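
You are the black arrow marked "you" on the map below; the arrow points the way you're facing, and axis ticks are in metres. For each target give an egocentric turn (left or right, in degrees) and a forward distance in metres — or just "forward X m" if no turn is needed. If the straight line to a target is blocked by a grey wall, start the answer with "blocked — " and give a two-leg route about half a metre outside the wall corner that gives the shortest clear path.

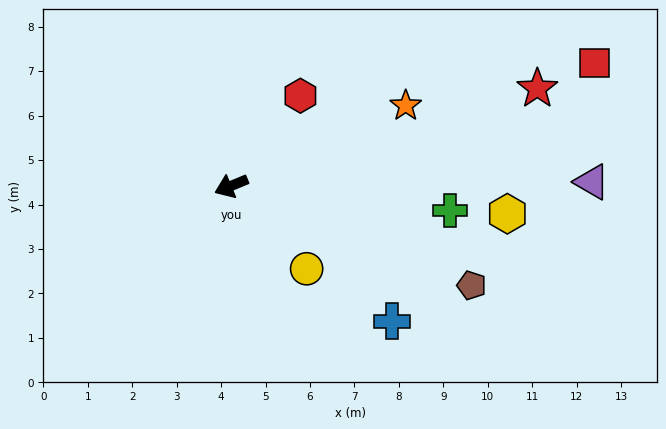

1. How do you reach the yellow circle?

turn left 110°, forward 2.5 m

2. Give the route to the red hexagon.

turn right 150°, forward 2.6 m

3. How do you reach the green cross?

turn left 151°, forward 5.0 m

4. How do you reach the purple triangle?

turn left 158°, forward 8.1 m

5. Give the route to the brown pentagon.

turn left 135°, forward 5.9 m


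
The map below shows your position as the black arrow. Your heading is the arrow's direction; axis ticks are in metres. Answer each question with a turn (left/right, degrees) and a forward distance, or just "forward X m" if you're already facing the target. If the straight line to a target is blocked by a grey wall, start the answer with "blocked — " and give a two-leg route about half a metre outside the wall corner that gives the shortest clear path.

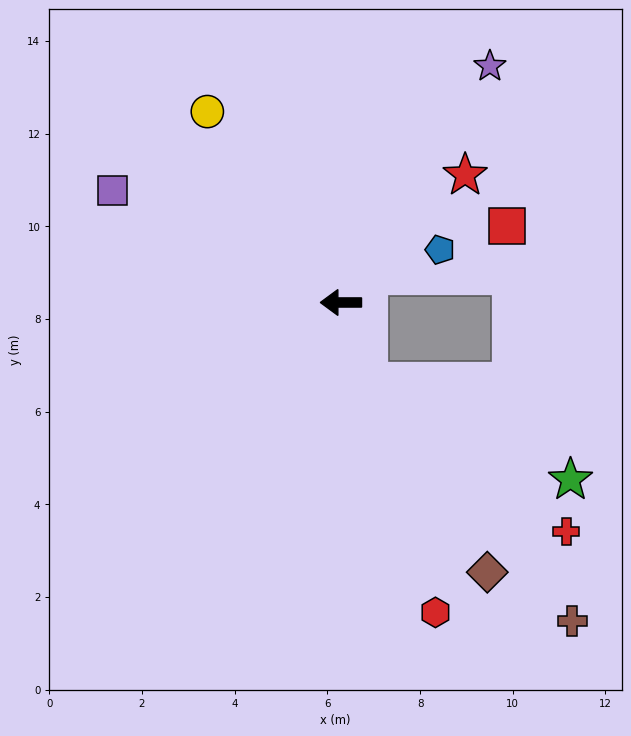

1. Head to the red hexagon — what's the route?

turn left 107°, forward 7.0 m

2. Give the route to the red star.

turn right 134°, forward 3.8 m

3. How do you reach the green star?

blocked — turn left 109°, forward 1.8 m, then turn left 45°, forward 4.8 m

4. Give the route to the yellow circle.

turn right 55°, forward 5.0 m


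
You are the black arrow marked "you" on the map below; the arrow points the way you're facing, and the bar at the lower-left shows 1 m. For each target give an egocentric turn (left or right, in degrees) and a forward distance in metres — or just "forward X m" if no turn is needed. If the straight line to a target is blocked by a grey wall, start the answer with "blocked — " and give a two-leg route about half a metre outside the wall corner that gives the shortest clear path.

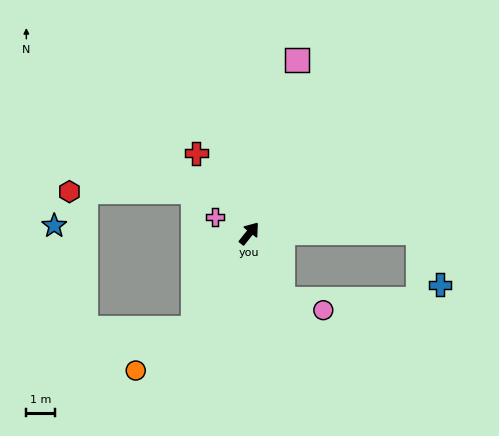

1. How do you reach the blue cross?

blocked — turn right 51°, forward 5.8 m, then turn right 68°, forward 1.9 m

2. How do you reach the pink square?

turn left 23°, forward 6.2 m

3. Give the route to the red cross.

turn left 72°, forward 3.3 m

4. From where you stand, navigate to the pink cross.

turn left 103°, forward 1.3 m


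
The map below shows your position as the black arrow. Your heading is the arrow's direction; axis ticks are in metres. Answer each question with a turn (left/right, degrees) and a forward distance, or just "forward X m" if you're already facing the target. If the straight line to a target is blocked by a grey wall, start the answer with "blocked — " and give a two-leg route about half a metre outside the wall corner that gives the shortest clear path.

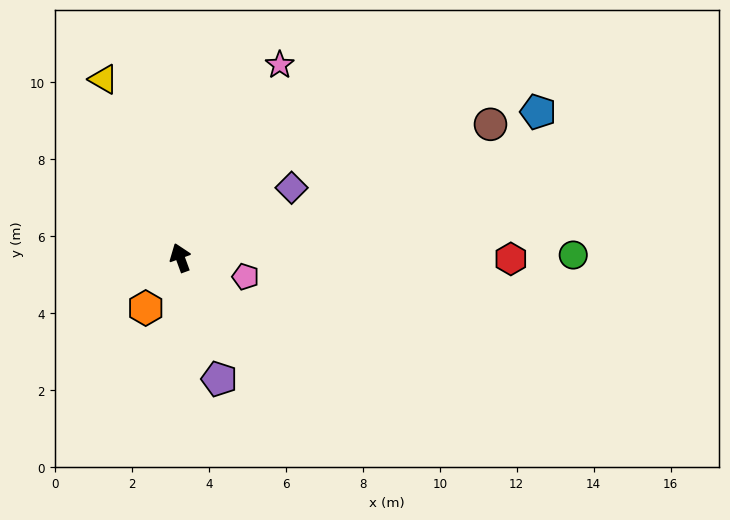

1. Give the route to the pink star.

turn right 47°, forward 5.6 m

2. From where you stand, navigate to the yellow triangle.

turn left 3°, forward 5.1 m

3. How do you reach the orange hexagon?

turn left 126°, forward 1.6 m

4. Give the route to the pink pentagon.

turn right 126°, forward 1.8 m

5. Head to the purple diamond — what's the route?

turn right 78°, forward 3.4 m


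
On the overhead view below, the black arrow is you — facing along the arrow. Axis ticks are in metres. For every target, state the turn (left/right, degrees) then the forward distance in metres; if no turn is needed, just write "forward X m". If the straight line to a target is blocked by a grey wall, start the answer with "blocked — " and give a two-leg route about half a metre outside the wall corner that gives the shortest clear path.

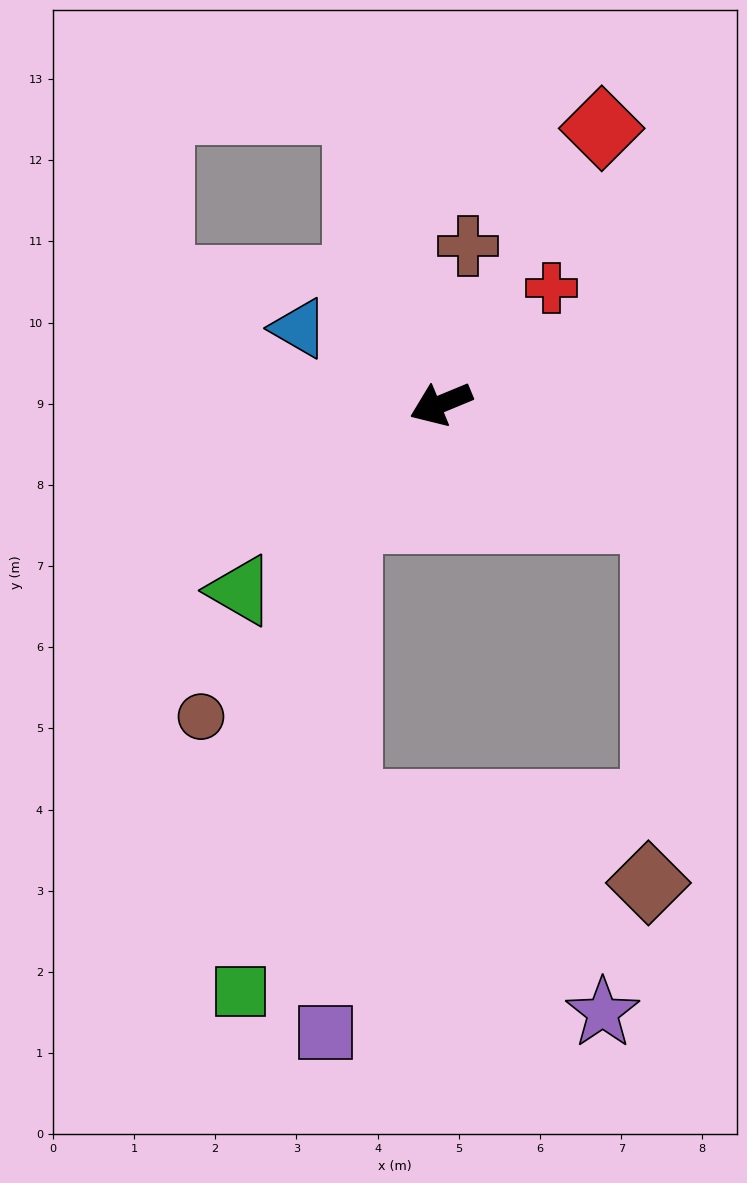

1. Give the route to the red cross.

turn right 156°, forward 2.0 m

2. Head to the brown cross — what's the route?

turn right 122°, forward 2.0 m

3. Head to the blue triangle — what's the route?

turn right 51°, forward 2.0 m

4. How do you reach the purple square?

blocked — turn left 28°, forward 1.8 m, then turn left 37°, forward 6.3 m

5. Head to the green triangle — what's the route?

turn left 20°, forward 3.4 m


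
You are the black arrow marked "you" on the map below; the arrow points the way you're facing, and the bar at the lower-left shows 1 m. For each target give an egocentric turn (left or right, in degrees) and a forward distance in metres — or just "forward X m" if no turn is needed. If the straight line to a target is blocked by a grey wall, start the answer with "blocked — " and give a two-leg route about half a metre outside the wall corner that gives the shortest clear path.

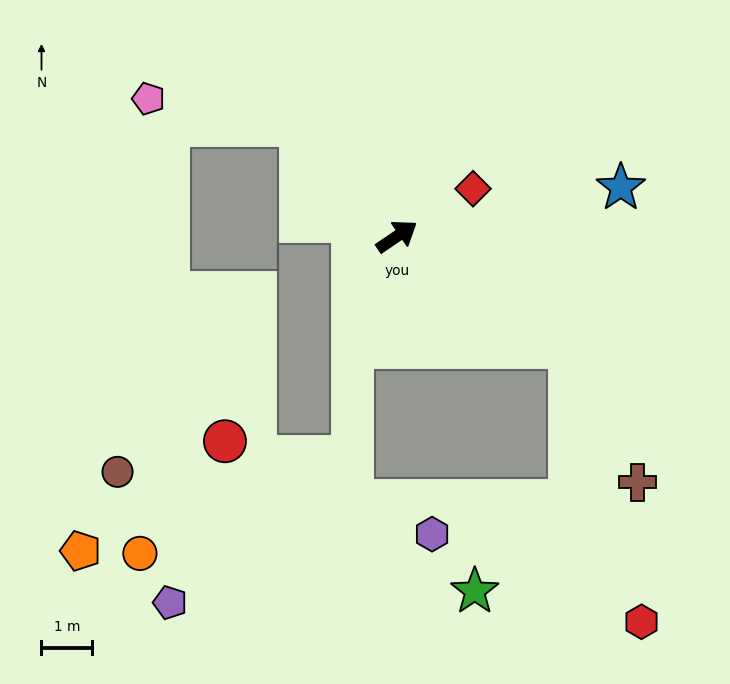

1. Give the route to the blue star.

turn right 22°, forward 4.5 m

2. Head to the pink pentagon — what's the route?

blocked — turn left 97°, forward 2.9 m, then turn left 39°, forward 3.0 m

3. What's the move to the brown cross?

blocked — turn right 67°, forward 4.0 m, then turn right 31°, forward 3.0 m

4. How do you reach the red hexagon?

blocked — turn right 67°, forward 4.0 m, then turn right 43°, forward 5.6 m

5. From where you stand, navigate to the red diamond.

turn right 2°, forward 1.8 m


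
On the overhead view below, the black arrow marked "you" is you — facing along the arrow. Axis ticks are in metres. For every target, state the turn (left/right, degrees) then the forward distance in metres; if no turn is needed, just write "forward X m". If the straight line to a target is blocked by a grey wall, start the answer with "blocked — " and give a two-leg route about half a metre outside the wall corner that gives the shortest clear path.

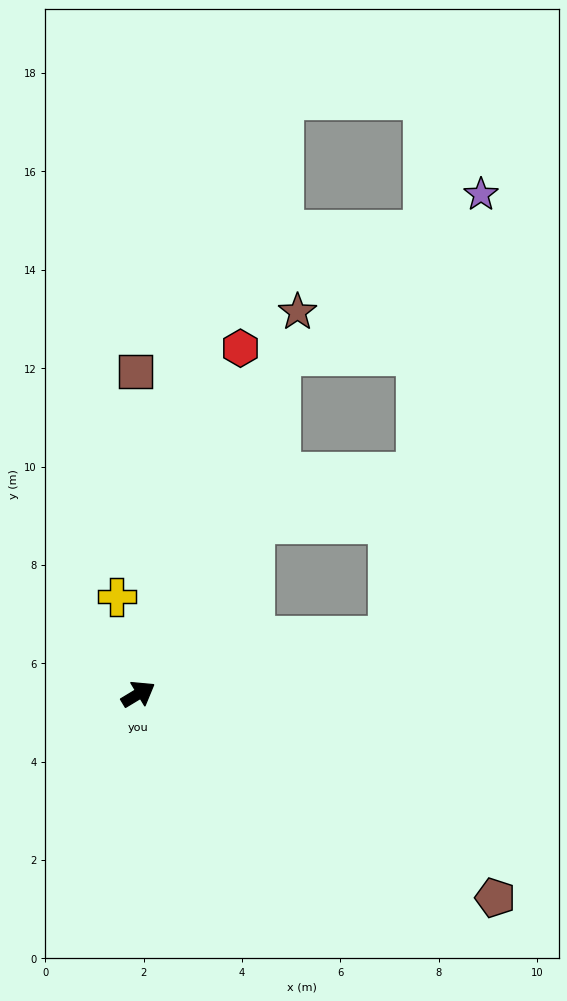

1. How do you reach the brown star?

turn left 36°, forward 8.4 m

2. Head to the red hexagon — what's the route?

turn left 42°, forward 7.3 m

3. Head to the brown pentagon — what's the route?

turn right 61°, forward 8.4 m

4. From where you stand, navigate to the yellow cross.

turn left 71°, forward 2.0 m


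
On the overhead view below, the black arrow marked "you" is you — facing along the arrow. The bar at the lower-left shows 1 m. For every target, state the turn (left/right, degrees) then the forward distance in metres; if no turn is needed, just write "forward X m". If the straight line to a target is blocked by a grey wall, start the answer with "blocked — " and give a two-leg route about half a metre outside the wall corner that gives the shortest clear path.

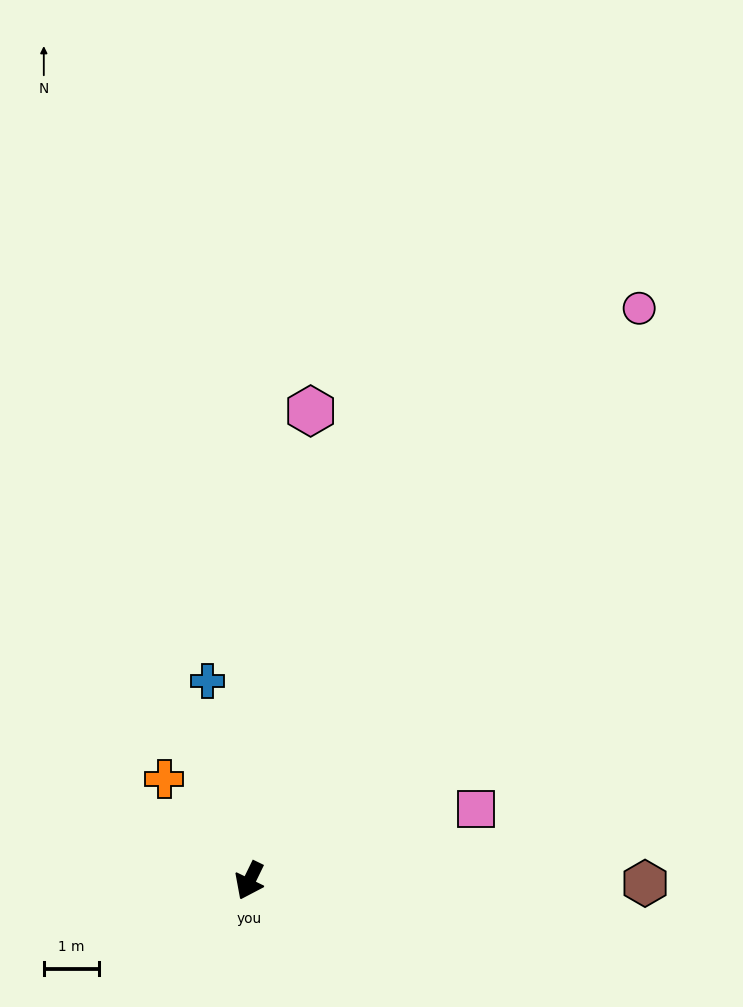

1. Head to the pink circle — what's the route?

turn left 172°, forward 12.6 m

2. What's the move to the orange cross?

turn right 114°, forward 2.4 m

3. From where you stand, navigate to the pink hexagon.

turn right 161°, forward 8.6 m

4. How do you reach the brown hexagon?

turn left 116°, forward 7.2 m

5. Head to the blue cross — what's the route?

turn right 142°, forward 3.7 m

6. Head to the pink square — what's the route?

turn left 133°, forward 4.3 m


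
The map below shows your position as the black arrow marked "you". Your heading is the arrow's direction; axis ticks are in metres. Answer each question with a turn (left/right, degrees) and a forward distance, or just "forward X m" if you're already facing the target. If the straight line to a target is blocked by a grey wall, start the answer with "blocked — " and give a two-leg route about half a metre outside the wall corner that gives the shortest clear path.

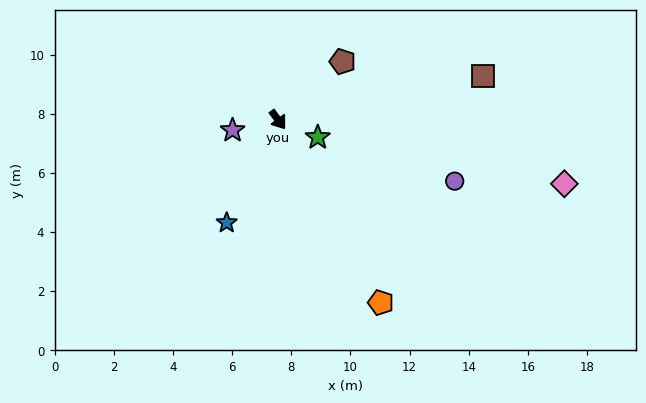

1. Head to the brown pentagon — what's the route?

turn left 95°, forward 2.9 m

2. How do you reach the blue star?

turn right 63°, forward 3.9 m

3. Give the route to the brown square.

turn left 65°, forward 7.1 m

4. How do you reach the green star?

turn left 29°, forward 1.5 m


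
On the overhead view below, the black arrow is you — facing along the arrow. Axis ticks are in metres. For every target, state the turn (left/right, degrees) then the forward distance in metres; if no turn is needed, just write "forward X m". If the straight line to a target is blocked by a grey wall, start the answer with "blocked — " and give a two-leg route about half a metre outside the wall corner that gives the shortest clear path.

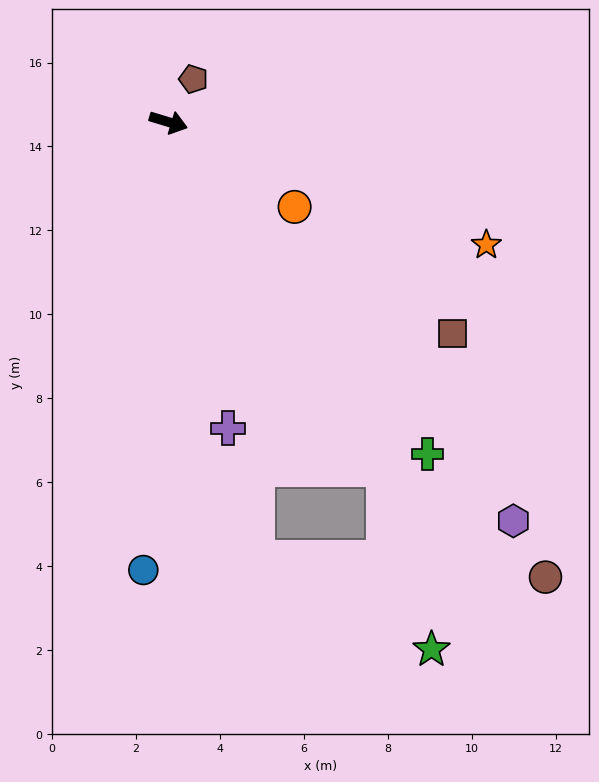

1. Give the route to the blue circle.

turn right 76°, forward 10.7 m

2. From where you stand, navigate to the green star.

blocked — turn right 41°, forward 9.7 m, then turn right 17°, forward 4.5 m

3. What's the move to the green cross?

turn right 35°, forward 10.0 m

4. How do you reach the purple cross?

turn right 62°, forward 7.4 m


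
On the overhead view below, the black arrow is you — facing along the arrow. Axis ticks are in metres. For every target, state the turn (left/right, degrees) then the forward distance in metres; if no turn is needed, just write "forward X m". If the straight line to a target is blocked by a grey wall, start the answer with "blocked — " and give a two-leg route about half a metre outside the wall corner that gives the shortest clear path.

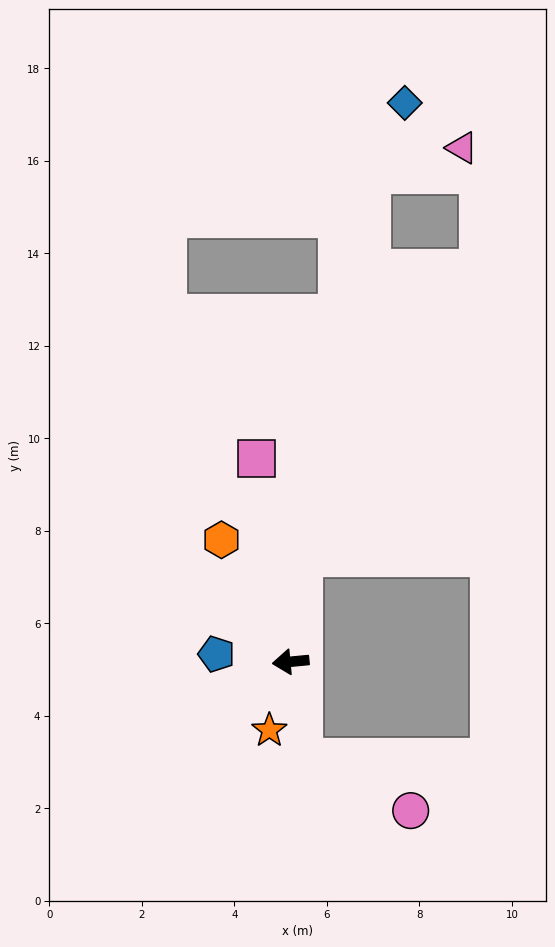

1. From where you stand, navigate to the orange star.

turn left 67°, forward 1.6 m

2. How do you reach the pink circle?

blocked — turn left 92°, forward 2.1 m, then turn left 57°, forward 2.6 m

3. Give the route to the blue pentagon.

turn right 11°, forward 1.6 m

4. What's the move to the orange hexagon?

turn right 66°, forward 3.0 m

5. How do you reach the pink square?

turn right 86°, forward 4.5 m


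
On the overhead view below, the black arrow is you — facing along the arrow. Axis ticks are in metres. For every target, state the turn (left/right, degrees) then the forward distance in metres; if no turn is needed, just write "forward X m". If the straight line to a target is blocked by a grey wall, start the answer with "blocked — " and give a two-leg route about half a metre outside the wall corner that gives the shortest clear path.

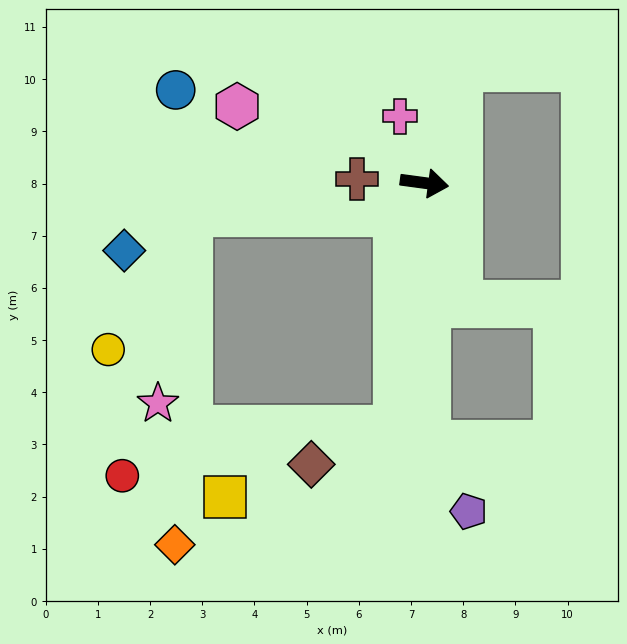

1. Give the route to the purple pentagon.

blocked — turn right 81°, forward 5.0 m, then turn left 29°, forward 1.5 m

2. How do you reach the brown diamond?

blocked — turn right 89°, forward 4.7 m, then turn right 60°, forward 1.8 m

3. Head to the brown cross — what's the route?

turn right 176°, forward 1.3 m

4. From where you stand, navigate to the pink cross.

turn left 118°, forward 1.4 m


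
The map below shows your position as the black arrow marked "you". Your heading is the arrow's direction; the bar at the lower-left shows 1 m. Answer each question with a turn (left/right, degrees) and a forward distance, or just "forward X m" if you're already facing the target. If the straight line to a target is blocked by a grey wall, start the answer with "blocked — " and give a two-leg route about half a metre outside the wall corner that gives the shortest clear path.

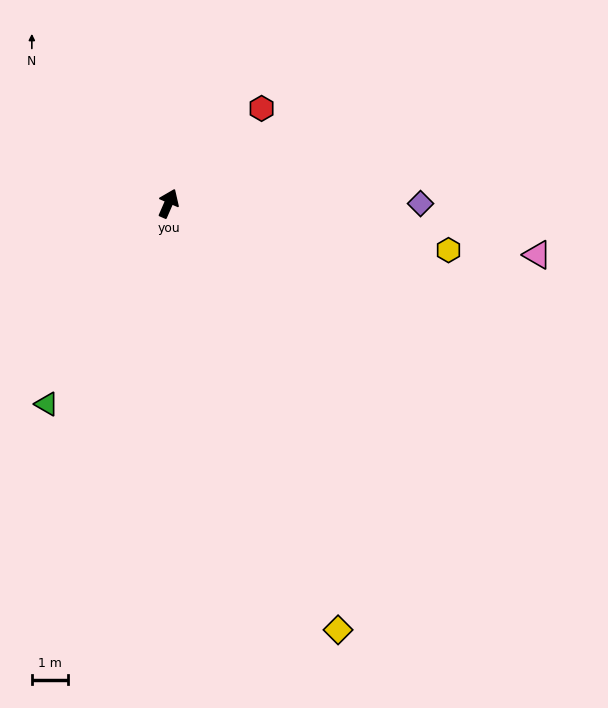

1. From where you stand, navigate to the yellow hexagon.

turn right 76°, forward 7.8 m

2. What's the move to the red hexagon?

turn right 21°, forward 3.6 m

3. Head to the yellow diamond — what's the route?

turn right 135°, forward 12.5 m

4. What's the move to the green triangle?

turn left 172°, forward 6.4 m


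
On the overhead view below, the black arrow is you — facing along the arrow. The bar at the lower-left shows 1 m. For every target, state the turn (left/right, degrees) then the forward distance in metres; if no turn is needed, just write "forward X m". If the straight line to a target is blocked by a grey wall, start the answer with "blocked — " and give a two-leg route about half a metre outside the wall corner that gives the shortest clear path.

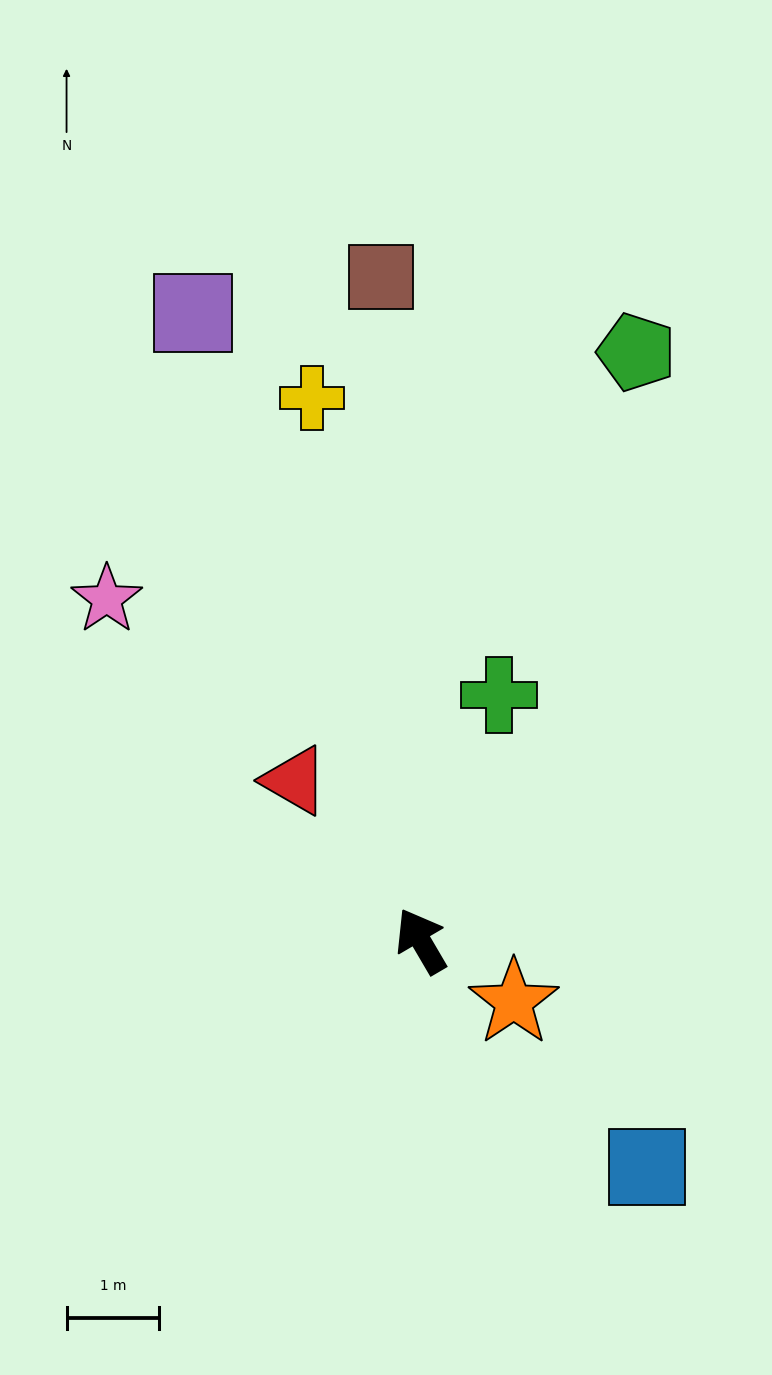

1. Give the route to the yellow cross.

turn right 19°, forward 6.0 m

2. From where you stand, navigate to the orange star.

turn right 154°, forward 1.2 m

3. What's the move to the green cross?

turn right 48°, forward 2.8 m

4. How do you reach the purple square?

turn right 10°, forward 7.2 m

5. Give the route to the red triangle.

turn left 8°, forward 2.2 m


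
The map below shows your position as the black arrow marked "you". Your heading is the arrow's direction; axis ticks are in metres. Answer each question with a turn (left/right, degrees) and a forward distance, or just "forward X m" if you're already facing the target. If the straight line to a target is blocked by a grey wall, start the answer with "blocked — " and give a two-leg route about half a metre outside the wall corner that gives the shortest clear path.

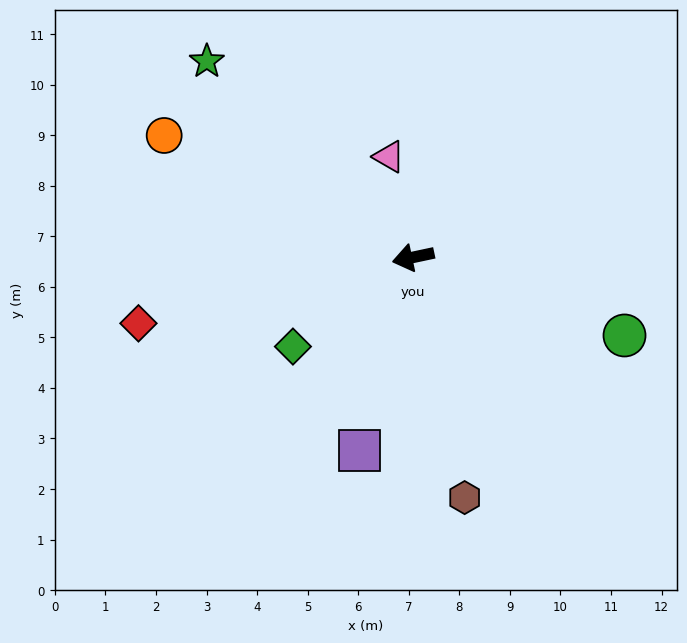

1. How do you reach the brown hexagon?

turn left 90°, forward 4.9 m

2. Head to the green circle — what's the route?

turn left 148°, forward 4.5 m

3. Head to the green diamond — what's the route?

turn left 25°, forward 3.0 m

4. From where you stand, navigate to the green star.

turn right 56°, forward 5.6 m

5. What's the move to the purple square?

turn left 62°, forward 4.0 m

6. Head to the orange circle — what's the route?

turn right 38°, forward 5.5 m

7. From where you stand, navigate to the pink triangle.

turn right 88°, forward 2.0 m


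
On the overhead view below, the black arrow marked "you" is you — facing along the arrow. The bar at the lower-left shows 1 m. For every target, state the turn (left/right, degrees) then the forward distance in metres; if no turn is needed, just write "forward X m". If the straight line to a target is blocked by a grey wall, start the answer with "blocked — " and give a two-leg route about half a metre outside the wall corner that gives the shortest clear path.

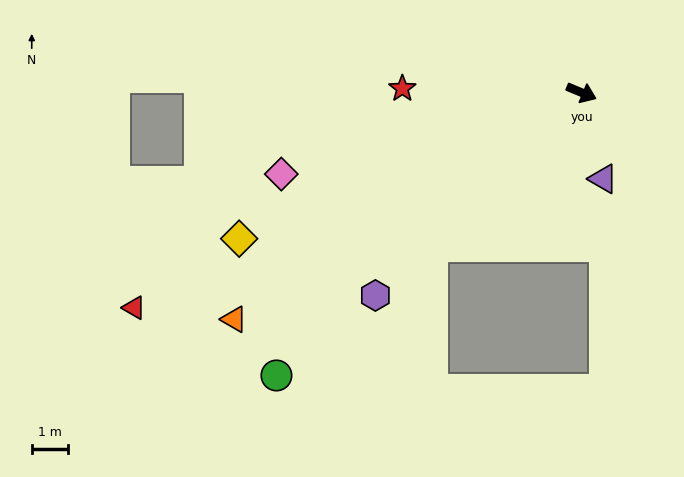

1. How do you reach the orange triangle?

turn right 124°, forward 11.4 m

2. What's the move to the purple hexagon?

turn right 113°, forward 7.9 m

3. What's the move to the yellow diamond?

turn right 134°, forward 10.2 m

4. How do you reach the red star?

turn right 159°, forward 4.9 m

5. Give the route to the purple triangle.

turn right 53°, forward 2.4 m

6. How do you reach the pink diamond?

turn right 142°, forward 8.5 m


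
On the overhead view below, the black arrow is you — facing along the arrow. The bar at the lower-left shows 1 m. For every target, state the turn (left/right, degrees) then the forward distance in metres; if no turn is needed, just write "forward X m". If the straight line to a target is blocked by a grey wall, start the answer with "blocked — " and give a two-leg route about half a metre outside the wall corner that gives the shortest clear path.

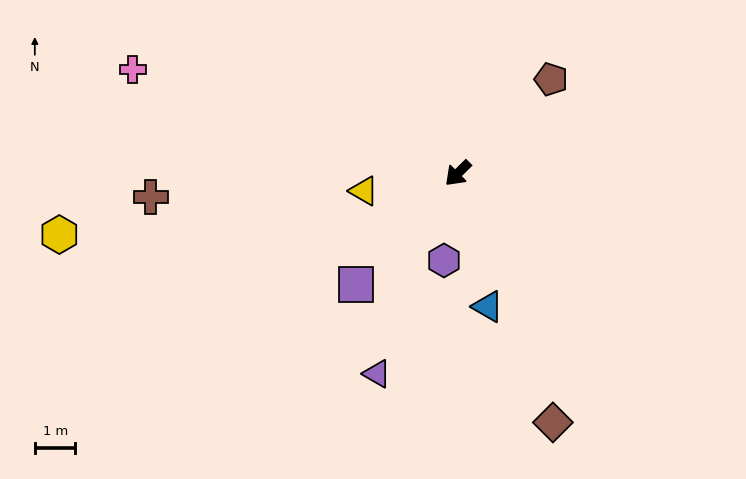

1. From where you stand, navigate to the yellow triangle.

turn right 34°, forward 2.4 m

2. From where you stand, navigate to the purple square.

turn left 3°, forward 3.7 m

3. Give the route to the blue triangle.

turn left 58°, forward 3.4 m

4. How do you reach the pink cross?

turn right 62°, forward 8.4 m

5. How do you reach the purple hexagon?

turn left 36°, forward 2.2 m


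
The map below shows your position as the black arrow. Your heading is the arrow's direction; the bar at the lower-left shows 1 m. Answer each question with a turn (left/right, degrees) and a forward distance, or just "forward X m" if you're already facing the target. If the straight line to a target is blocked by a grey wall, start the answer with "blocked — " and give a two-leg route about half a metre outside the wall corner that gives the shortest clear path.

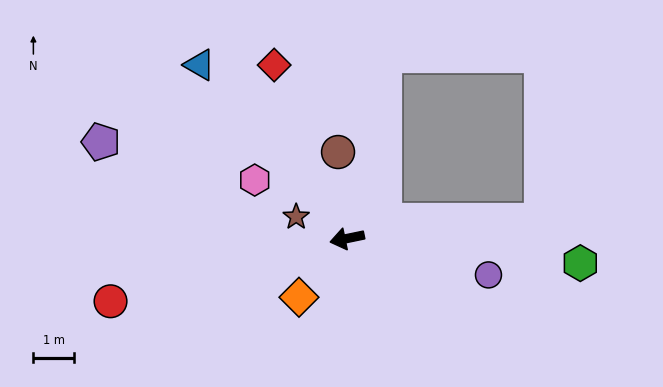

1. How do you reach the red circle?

turn left 3°, forward 6.1 m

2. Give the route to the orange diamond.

turn left 39°, forward 1.9 m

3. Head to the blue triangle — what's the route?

turn right 61°, forward 5.7 m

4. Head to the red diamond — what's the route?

turn right 79°, forward 4.7 m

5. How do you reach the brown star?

turn right 35°, forward 1.4 m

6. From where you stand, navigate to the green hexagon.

turn left 162°, forward 5.8 m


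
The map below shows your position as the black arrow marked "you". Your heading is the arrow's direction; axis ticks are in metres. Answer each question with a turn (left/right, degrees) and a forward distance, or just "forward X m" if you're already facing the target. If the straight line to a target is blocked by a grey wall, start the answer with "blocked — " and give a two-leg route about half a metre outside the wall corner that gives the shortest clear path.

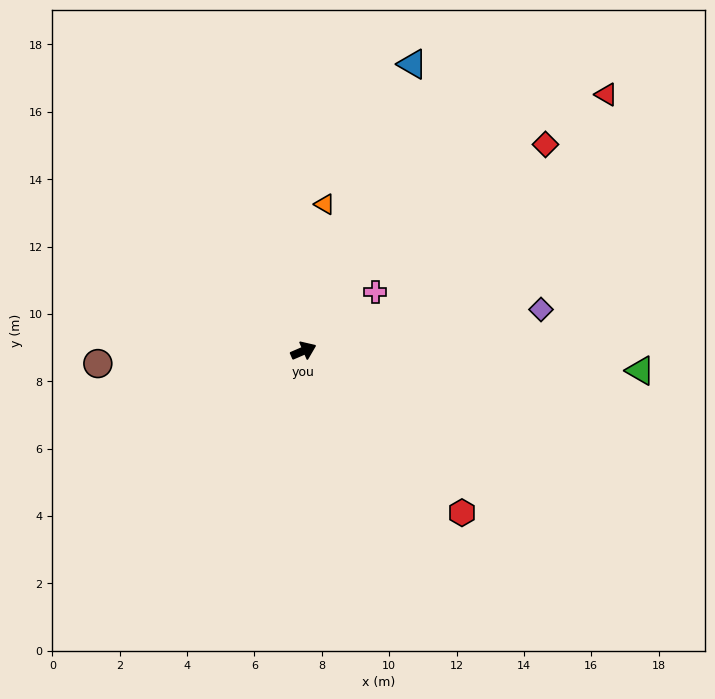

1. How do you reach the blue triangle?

turn left 46°, forward 9.1 m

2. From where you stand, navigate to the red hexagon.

turn right 69°, forward 6.7 m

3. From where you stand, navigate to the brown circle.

turn left 160°, forward 6.1 m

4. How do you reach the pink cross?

turn left 16°, forward 2.8 m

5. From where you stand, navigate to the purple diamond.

turn right 14°, forward 7.2 m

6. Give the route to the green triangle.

turn right 27°, forward 10.0 m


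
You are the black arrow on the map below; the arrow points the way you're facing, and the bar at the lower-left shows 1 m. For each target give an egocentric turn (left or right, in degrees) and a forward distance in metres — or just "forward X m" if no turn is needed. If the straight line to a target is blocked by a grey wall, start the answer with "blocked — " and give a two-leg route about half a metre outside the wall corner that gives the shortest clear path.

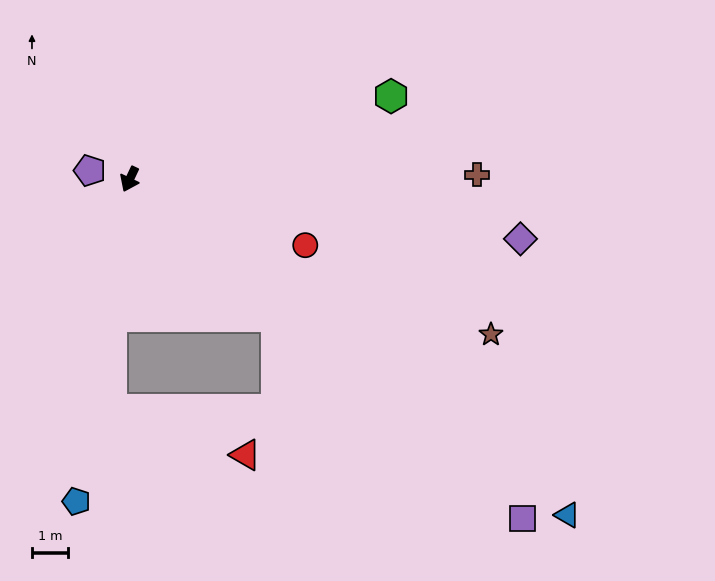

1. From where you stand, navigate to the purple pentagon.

turn right 77°, forward 1.1 m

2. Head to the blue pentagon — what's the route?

turn left 16°, forward 9.0 m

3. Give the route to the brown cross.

turn left 116°, forward 9.6 m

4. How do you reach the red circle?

turn left 95°, forward 5.2 m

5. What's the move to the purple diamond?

turn left 107°, forward 10.9 m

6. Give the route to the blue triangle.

turn left 78°, forward 15.2 m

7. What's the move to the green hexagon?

turn left 133°, forward 7.5 m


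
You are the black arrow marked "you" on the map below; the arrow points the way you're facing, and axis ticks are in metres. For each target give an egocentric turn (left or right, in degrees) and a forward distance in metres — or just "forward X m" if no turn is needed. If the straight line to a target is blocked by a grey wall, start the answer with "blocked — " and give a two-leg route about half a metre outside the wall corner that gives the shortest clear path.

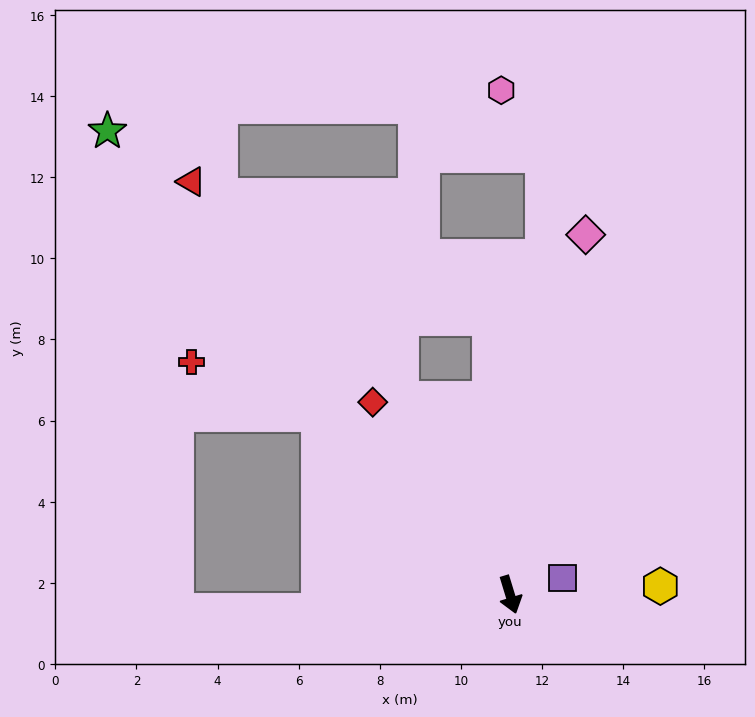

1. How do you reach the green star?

turn right 156°, forward 15.1 m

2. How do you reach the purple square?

turn left 91°, forward 1.3 m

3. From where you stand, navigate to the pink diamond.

turn left 151°, forward 9.1 m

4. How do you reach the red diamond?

turn right 161°, forward 5.8 m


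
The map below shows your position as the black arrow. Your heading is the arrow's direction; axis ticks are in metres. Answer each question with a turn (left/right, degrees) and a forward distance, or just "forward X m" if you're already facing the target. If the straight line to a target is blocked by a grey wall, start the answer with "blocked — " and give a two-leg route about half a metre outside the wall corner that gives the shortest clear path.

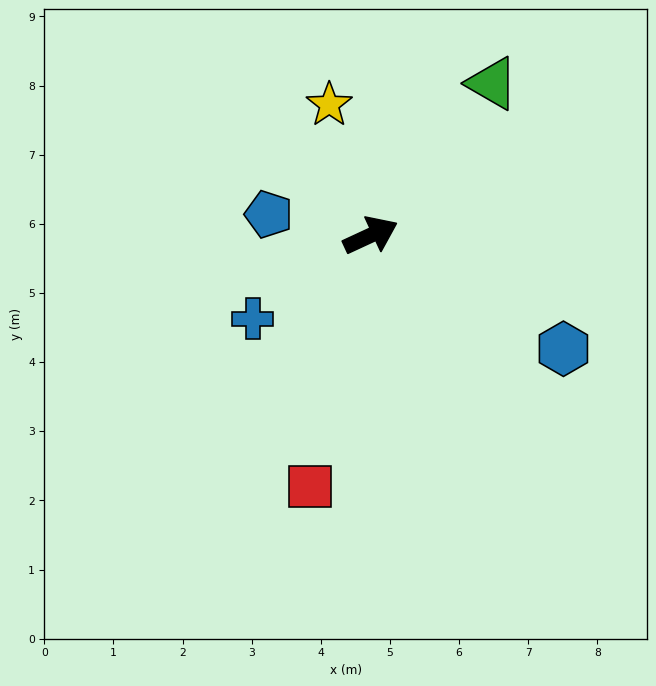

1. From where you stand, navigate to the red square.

turn right 128°, forward 3.7 m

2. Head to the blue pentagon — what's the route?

turn left 144°, forward 1.5 m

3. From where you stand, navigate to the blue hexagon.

turn right 55°, forward 3.2 m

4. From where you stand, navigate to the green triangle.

turn left 26°, forward 2.8 m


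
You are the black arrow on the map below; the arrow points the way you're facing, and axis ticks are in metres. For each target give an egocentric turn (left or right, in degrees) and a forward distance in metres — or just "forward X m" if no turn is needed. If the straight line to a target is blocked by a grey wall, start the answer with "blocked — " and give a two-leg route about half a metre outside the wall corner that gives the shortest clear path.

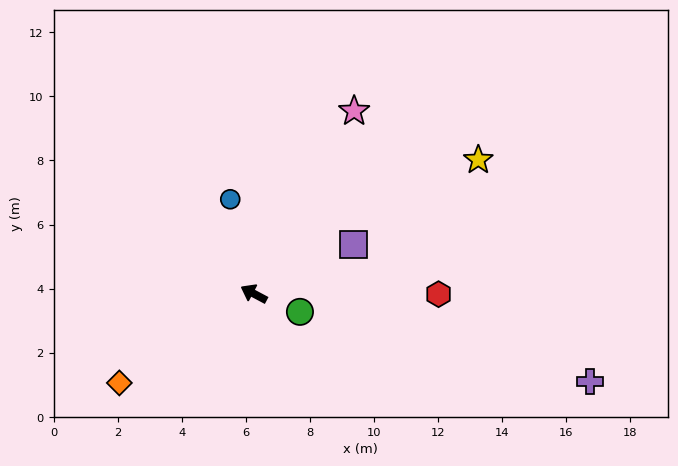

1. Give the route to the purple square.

turn right 126°, forward 3.5 m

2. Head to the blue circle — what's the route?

turn right 48°, forward 3.0 m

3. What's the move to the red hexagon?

turn right 152°, forward 5.8 m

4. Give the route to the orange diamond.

turn left 62°, forward 5.0 m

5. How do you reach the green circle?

turn right 174°, forward 1.5 m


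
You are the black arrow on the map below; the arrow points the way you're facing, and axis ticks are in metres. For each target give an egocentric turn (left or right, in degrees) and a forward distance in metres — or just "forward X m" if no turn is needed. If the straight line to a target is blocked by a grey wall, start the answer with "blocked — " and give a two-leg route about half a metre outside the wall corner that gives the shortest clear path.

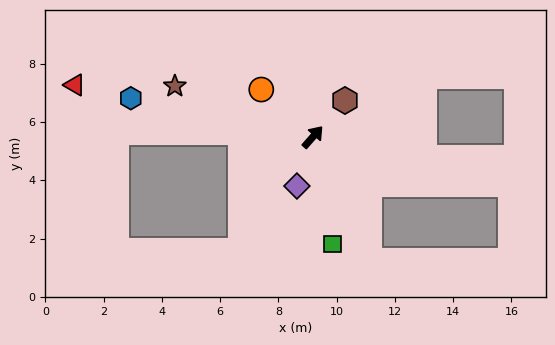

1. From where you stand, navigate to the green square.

turn right 128°, forward 3.7 m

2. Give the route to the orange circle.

turn left 89°, forward 2.4 m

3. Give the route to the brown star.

turn left 111°, forward 5.0 m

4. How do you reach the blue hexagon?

turn left 119°, forward 6.4 m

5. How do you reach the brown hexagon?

forward 1.7 m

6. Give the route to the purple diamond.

turn right 157°, forward 1.8 m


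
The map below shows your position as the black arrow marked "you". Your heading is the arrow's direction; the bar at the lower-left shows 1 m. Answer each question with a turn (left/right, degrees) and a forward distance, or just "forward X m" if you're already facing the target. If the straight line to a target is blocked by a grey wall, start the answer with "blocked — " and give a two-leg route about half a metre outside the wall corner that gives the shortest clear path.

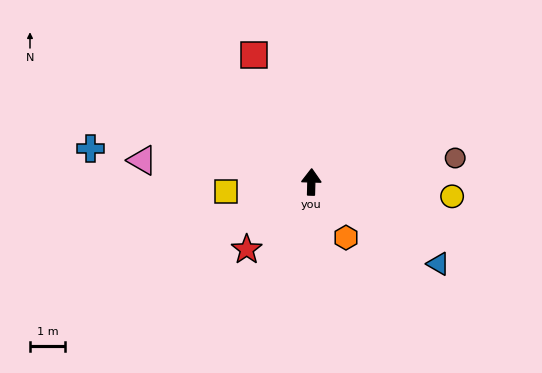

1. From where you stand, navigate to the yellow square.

turn left 98°, forward 2.5 m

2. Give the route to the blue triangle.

turn right 121°, forward 4.3 m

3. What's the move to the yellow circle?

turn right 94°, forward 4.1 m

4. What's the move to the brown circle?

turn right 79°, forward 4.2 m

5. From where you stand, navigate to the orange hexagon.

turn right 147°, forward 1.9 m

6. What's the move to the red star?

turn left 138°, forward 2.7 m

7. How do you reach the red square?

turn left 26°, forward 4.0 m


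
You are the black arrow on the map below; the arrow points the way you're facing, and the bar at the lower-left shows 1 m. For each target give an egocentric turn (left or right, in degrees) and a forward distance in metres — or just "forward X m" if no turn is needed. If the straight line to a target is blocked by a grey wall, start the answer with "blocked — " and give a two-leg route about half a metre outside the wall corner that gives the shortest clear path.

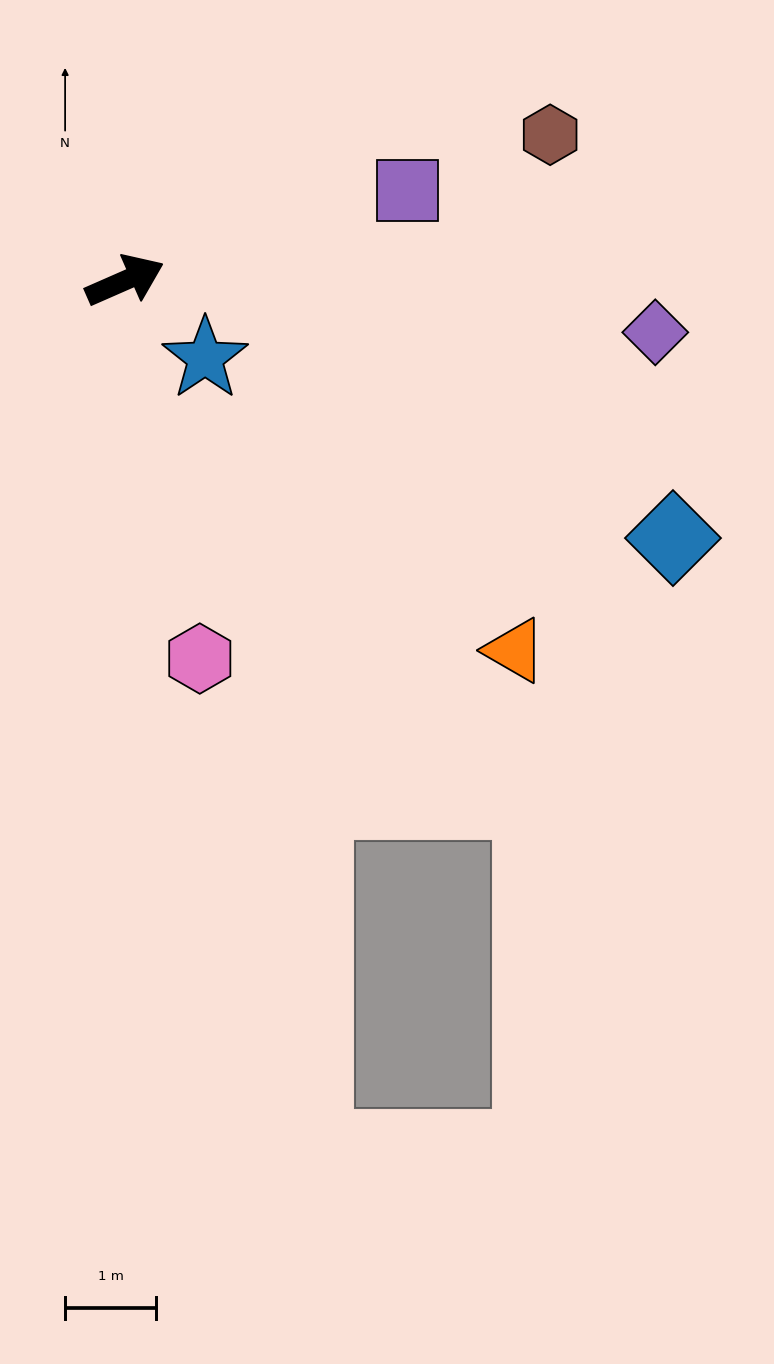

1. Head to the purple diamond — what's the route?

turn right 29°, forward 5.9 m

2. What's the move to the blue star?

turn right 68°, forward 1.2 m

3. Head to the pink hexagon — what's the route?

turn right 103°, forward 4.2 m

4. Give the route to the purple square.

turn right 6°, forward 3.3 m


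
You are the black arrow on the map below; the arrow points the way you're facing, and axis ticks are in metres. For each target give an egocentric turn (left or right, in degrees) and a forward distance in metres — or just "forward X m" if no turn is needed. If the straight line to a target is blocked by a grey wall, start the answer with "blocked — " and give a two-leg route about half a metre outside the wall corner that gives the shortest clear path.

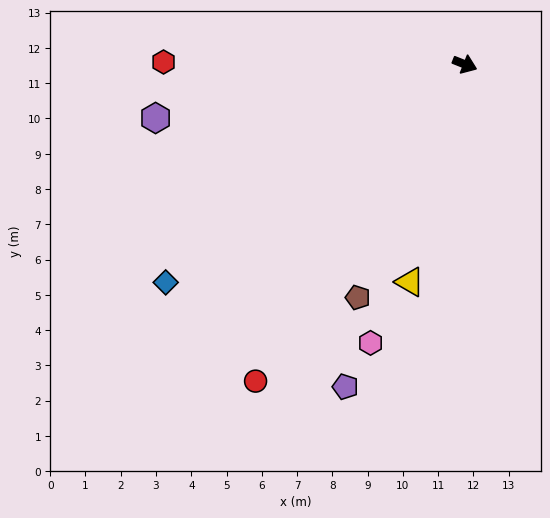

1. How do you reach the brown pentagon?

turn right 93°, forward 7.3 m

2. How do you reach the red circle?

turn right 102°, forward 10.8 m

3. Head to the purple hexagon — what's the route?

turn right 148°, forward 8.9 m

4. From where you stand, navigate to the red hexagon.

turn right 159°, forward 8.5 m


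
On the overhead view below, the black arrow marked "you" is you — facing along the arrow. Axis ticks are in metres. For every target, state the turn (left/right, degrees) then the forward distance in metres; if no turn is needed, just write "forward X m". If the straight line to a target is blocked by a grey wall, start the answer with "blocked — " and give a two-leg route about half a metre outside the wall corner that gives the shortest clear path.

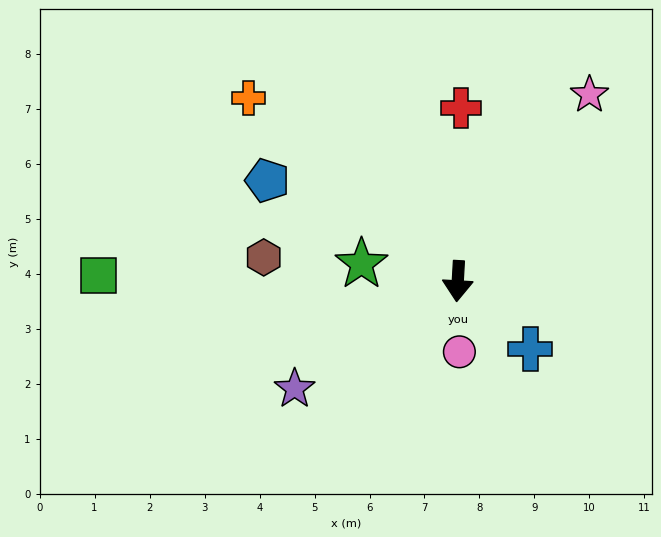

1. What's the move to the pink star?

turn left 148°, forward 4.2 m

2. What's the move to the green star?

turn right 97°, forward 1.8 m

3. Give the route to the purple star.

turn right 53°, forward 3.6 m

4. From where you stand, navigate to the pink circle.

turn left 5°, forward 1.3 m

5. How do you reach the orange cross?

turn right 128°, forward 5.1 m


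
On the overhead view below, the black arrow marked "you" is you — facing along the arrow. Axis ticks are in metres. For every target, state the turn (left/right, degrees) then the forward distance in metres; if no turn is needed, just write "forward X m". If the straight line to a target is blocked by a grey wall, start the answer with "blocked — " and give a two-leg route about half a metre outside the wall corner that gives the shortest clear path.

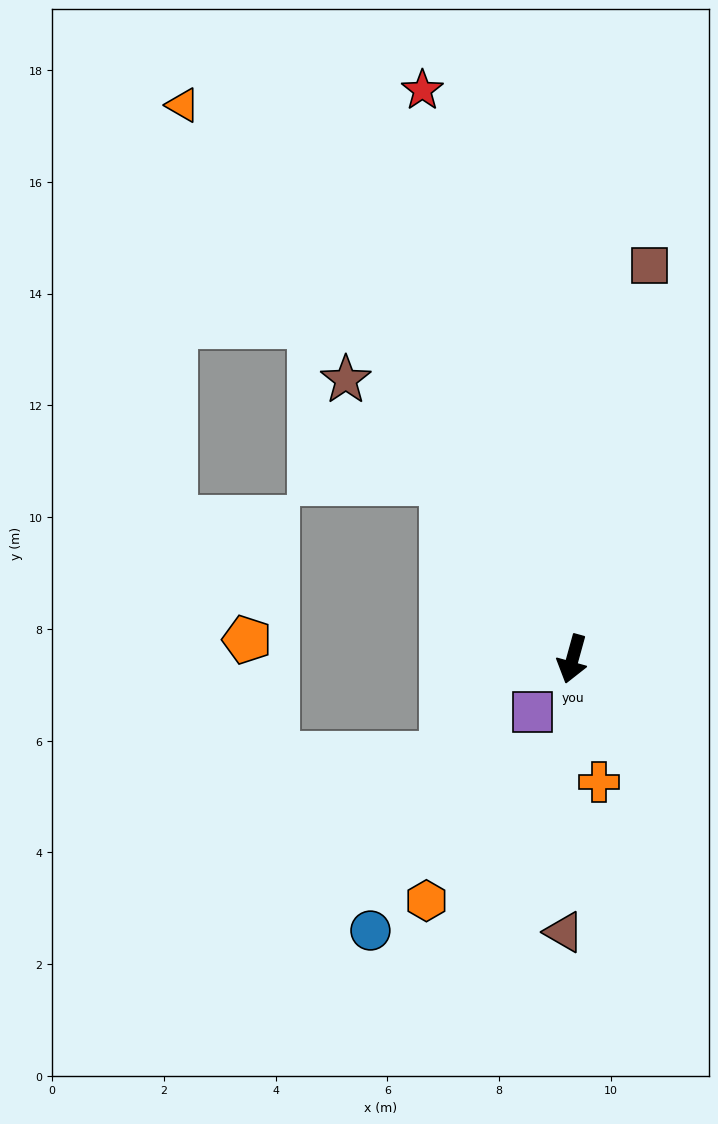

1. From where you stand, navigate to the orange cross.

turn left 27°, forward 2.2 m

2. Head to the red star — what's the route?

turn right 150°, forward 10.5 m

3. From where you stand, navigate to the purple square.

turn right 22°, forward 1.2 m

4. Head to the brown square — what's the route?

turn right 176°, forward 7.2 m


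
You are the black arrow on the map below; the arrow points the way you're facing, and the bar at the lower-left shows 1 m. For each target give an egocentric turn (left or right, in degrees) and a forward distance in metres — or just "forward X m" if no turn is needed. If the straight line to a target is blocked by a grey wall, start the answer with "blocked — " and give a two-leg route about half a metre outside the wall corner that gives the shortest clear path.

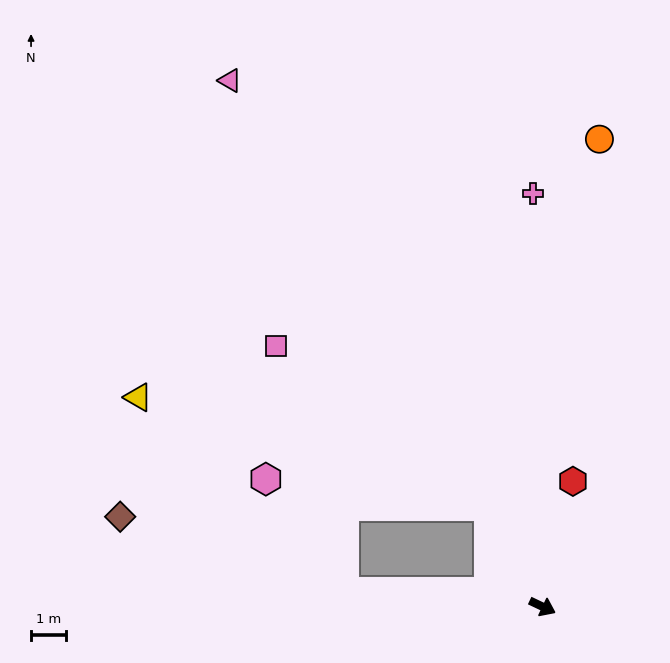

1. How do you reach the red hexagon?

turn left 102°, forward 3.7 m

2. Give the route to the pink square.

blocked — turn left 144°, forward 3.3 m, then turn left 24°, forward 7.7 m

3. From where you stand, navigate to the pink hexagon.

blocked — turn right 159°, forward 5.7 m, then turn right 51°, forward 4.0 m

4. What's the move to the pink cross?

turn left 117°, forward 12.0 m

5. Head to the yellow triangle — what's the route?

blocked — turn left 144°, forward 3.3 m, then turn left 44°, forward 10.6 m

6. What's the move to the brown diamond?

blocked — turn right 159°, forward 5.7 m, then turn right 14°, forward 6.9 m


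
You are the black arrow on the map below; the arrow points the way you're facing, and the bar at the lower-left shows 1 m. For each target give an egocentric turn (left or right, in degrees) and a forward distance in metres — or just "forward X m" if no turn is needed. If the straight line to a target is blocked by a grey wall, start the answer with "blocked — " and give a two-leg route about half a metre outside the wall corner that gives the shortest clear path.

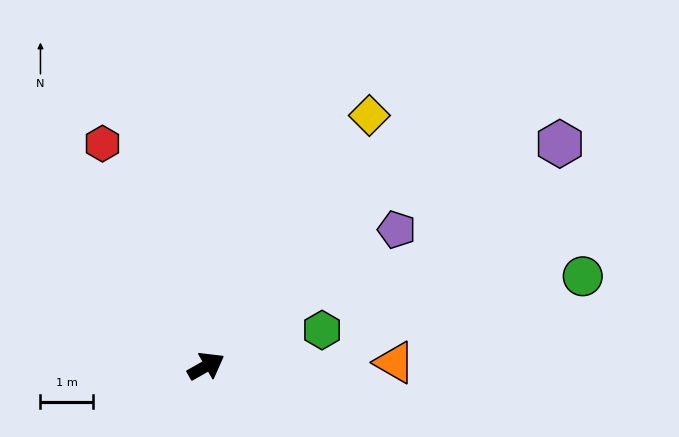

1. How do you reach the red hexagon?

turn left 85°, forward 4.7 m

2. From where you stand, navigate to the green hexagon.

turn right 12°, forward 2.3 m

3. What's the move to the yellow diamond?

turn left 27°, forward 5.7 m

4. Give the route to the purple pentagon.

turn left 6°, forward 4.5 m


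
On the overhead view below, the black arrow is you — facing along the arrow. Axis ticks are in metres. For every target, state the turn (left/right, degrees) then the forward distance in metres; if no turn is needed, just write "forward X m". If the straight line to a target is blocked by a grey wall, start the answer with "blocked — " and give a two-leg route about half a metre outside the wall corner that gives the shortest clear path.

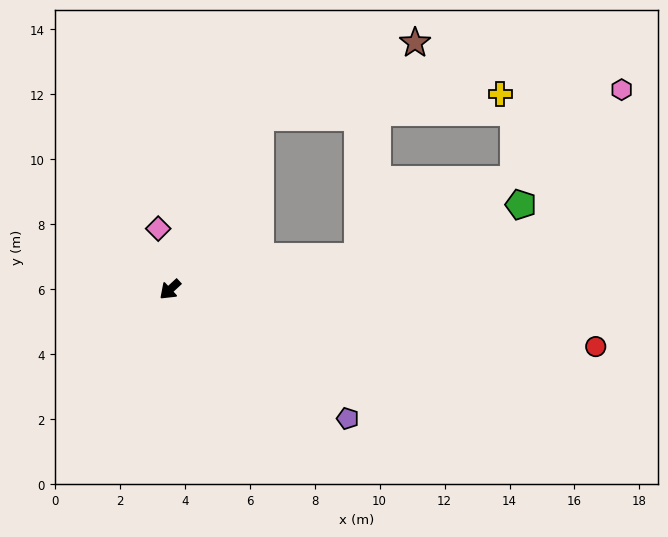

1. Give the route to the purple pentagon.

turn left 101°, forward 6.8 m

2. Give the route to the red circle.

turn left 130°, forward 13.2 m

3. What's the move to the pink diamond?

turn right 122°, forward 1.9 m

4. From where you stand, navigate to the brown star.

blocked — turn right 160°, forward 6.0 m, then turn right 37°, forward 5.3 m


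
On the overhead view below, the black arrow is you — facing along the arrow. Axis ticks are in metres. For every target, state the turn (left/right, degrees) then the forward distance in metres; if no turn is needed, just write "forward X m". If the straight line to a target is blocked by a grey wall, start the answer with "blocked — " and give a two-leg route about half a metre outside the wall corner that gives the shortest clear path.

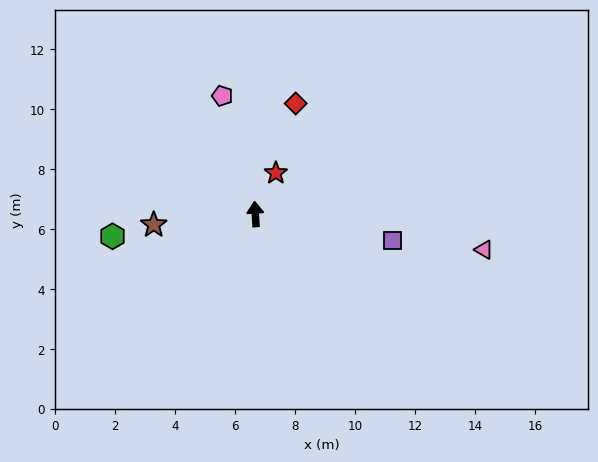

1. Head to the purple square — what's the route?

turn right 104°, forward 4.7 m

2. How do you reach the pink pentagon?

turn left 12°, forward 4.1 m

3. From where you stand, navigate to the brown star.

turn left 93°, forward 3.4 m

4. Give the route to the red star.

turn right 30°, forward 1.5 m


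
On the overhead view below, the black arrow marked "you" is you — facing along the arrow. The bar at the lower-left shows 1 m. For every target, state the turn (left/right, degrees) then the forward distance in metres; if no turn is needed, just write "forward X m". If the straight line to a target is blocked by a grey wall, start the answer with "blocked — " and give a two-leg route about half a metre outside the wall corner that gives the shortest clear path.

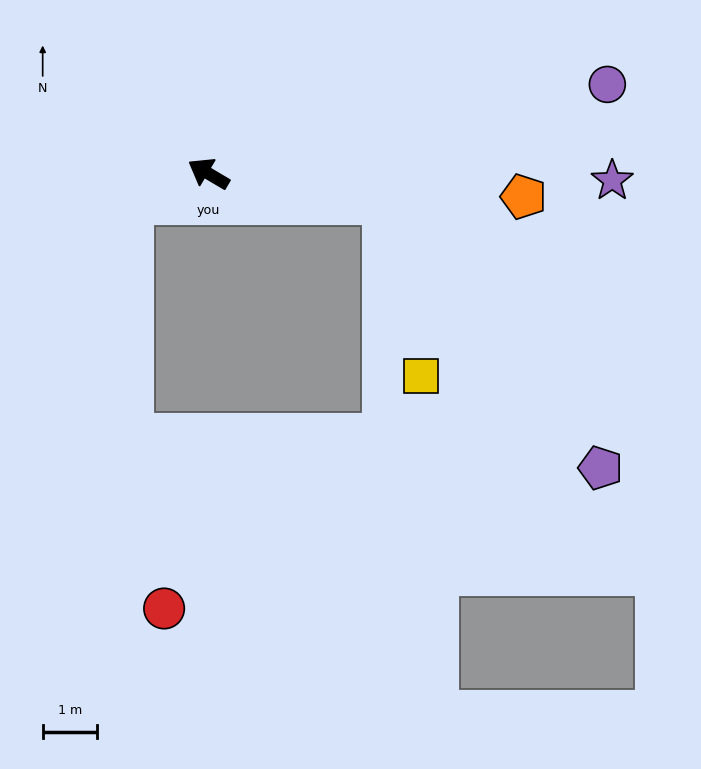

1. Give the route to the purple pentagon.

blocked — turn right 158°, forward 3.3 m, then turn right 42°, forward 6.3 m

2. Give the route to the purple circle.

turn right 137°, forward 7.5 m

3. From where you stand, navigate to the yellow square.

blocked — turn right 158°, forward 3.3 m, then turn right 70°, forward 3.3 m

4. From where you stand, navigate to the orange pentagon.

turn right 154°, forward 5.8 m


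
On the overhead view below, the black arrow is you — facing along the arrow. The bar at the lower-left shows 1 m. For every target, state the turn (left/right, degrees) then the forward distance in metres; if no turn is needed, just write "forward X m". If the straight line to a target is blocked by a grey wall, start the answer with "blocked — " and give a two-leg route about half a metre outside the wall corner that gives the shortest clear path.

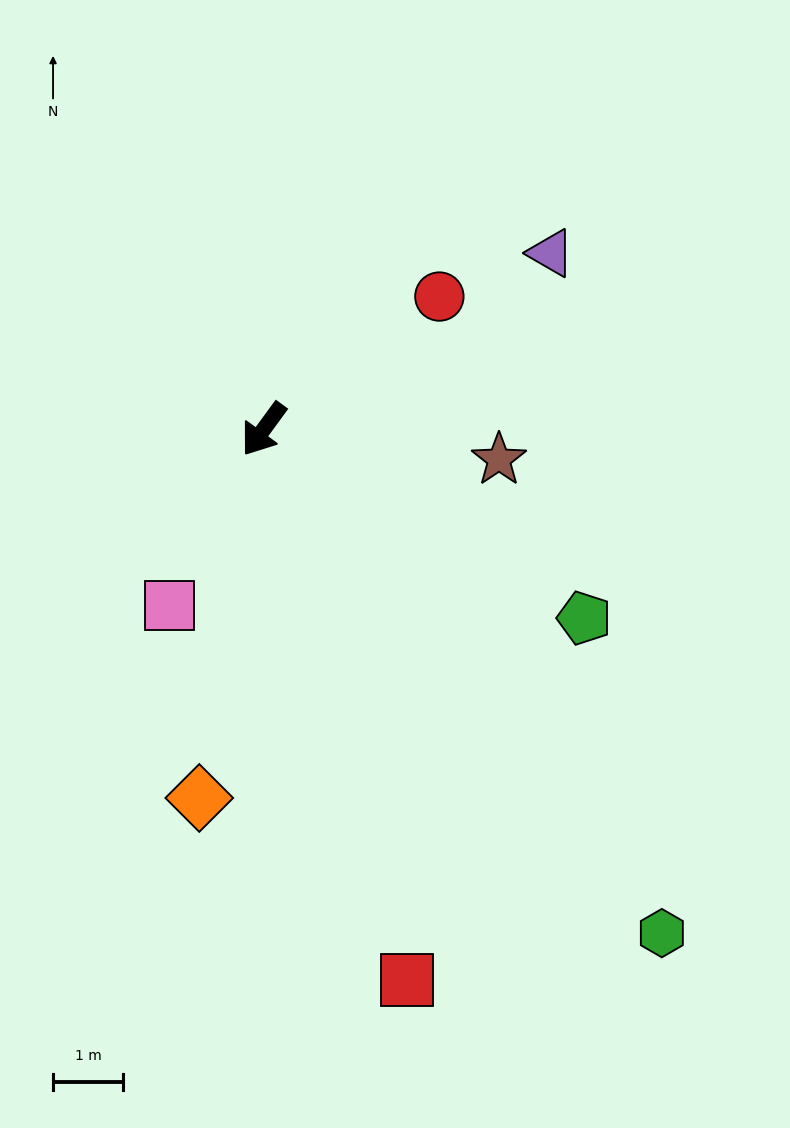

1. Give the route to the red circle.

turn left 163°, forward 3.1 m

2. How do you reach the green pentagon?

turn left 96°, forward 5.3 m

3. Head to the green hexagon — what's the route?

turn left 74°, forward 9.2 m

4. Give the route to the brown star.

turn left 119°, forward 3.4 m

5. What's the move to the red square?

turn left 51°, forward 8.1 m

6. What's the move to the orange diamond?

turn left 26°, forward 5.4 m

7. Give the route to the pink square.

turn left 8°, forward 2.9 m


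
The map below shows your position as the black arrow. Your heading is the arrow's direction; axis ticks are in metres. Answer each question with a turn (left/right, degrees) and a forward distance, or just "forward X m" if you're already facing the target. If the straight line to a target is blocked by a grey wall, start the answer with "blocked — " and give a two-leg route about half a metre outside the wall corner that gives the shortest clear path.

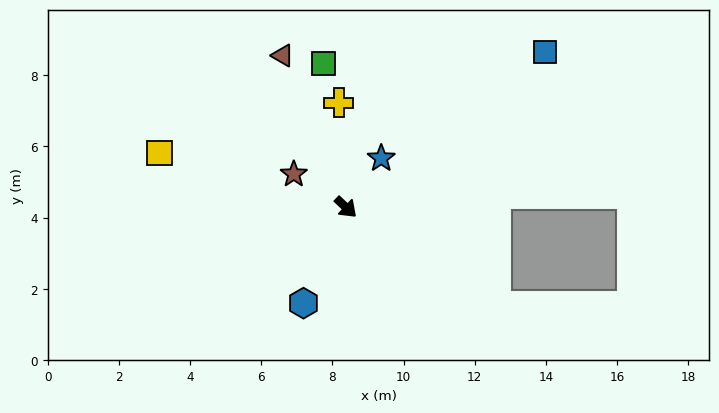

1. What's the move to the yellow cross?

turn left 137°, forward 2.9 m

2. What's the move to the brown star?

turn right 169°, forward 1.7 m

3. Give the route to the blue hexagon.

turn right 71°, forward 2.9 m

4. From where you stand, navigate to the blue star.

turn left 97°, forward 1.7 m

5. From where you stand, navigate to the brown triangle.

turn left 156°, forward 4.6 m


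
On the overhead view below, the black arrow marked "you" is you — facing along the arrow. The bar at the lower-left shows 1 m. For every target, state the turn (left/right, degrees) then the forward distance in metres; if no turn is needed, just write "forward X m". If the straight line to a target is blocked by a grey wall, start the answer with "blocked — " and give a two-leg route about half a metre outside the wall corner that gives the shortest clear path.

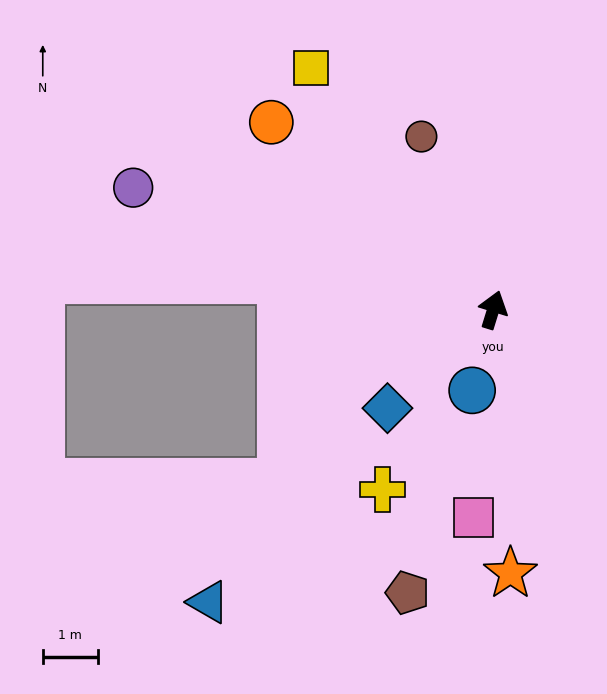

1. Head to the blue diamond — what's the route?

turn left 150°, forward 2.6 m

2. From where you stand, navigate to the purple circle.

turn left 88°, forward 6.9 m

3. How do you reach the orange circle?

turn left 67°, forward 5.3 m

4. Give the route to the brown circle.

turn left 40°, forward 3.4 m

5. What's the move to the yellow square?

turn left 54°, forward 5.5 m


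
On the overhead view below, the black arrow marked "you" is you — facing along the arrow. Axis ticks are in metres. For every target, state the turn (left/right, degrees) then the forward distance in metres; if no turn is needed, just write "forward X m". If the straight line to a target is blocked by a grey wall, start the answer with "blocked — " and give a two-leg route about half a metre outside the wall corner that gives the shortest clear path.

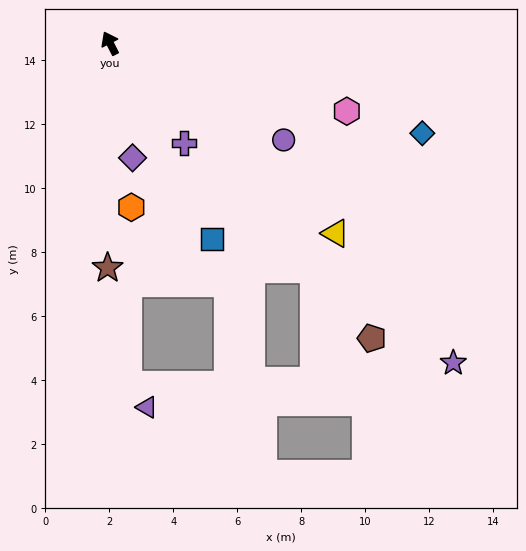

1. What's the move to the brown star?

turn left 152°, forward 7.0 m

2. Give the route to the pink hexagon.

turn right 133°, forward 7.7 m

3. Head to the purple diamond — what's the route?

turn left 164°, forward 3.7 m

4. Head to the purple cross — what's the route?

turn right 170°, forward 3.9 m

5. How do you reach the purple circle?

turn right 146°, forward 6.2 m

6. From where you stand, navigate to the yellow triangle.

turn right 157°, forward 9.2 m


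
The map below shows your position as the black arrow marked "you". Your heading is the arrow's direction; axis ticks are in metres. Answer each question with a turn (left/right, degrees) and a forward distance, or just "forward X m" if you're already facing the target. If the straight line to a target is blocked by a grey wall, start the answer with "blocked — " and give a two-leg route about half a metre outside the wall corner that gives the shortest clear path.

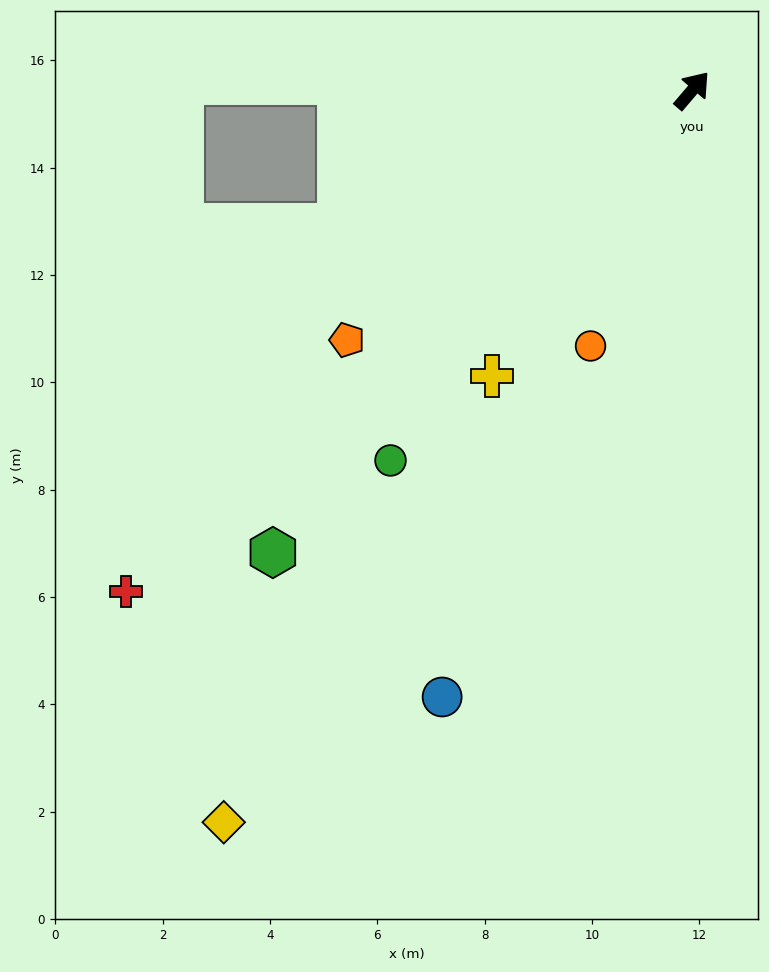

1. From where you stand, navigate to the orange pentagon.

turn left 166°, forward 7.9 m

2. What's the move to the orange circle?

turn right 161°, forward 5.1 m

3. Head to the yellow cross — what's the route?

turn right 175°, forward 6.5 m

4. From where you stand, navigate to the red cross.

turn left 172°, forward 14.1 m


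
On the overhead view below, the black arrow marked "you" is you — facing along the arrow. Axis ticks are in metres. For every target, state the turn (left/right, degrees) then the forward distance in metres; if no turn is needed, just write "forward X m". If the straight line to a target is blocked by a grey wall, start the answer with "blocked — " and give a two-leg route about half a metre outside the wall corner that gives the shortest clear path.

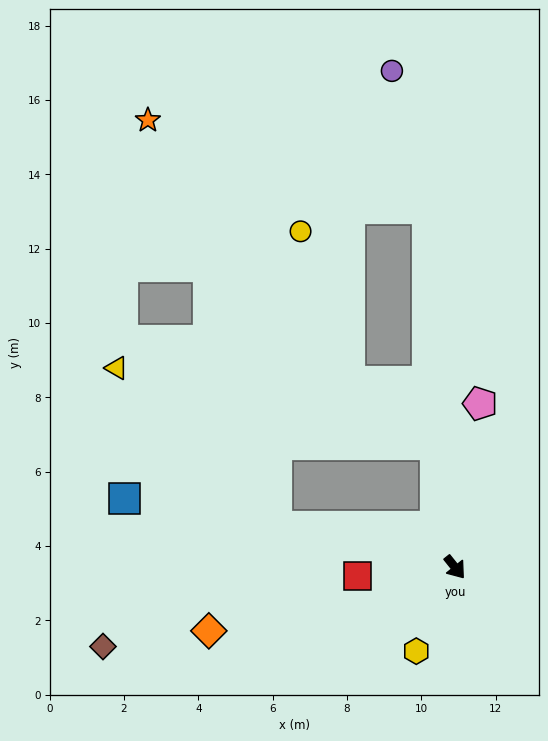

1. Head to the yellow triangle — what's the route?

blocked — turn right 142°, forward 4.9 m, then turn right 31°, forward 6.1 m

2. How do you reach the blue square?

turn right 140°, forward 9.1 m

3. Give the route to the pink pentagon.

turn left 133°, forward 4.5 m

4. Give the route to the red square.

turn right 124°, forward 2.6 m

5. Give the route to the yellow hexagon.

turn right 63°, forward 2.5 m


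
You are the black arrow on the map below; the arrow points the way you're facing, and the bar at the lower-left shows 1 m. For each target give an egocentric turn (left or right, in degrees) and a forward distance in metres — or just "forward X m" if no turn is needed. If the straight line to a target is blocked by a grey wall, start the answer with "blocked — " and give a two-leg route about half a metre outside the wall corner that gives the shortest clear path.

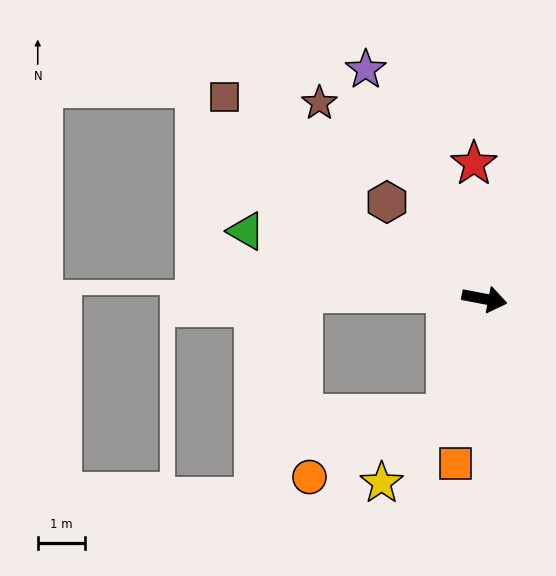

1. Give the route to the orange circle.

blocked — turn right 97°, forward 2.6 m, then turn right 48°, forward 3.2 m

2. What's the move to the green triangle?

turn left 175°, forward 5.2 m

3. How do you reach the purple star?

turn left 128°, forward 5.5 m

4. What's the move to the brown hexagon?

turn left 146°, forward 2.9 m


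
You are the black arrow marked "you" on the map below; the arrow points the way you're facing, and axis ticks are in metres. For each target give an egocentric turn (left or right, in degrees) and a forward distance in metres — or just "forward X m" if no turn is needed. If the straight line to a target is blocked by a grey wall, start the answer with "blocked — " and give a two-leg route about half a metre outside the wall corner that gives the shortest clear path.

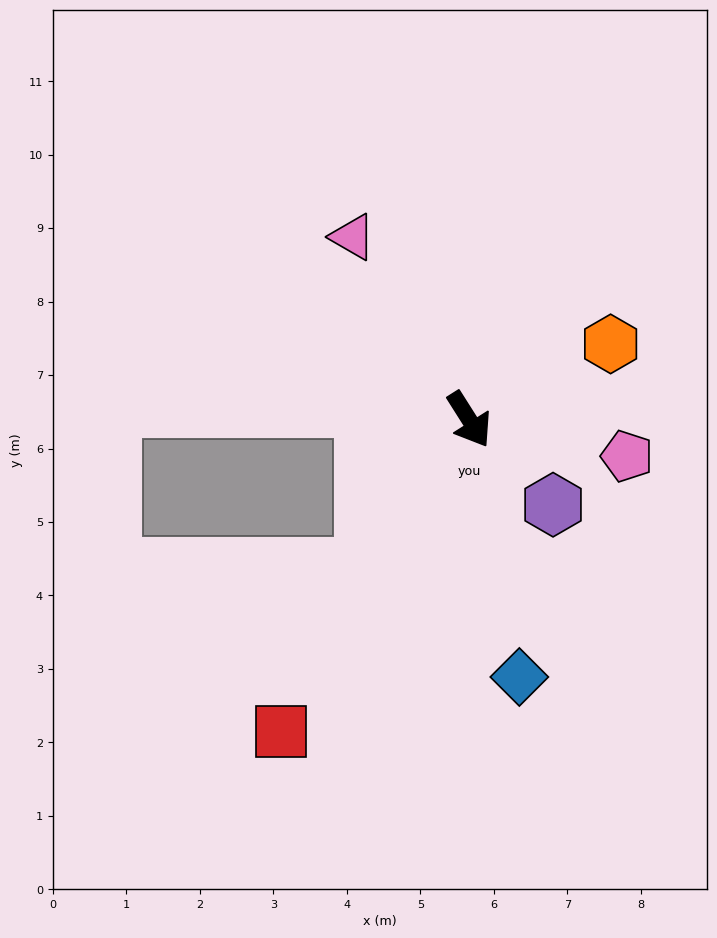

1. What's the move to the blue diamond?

turn right 21°, forward 3.6 m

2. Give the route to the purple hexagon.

turn left 12°, forward 1.6 m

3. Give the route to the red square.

turn right 63°, forward 5.0 m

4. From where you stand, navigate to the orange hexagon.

turn left 86°, forward 2.2 m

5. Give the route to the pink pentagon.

turn left 45°, forward 2.2 m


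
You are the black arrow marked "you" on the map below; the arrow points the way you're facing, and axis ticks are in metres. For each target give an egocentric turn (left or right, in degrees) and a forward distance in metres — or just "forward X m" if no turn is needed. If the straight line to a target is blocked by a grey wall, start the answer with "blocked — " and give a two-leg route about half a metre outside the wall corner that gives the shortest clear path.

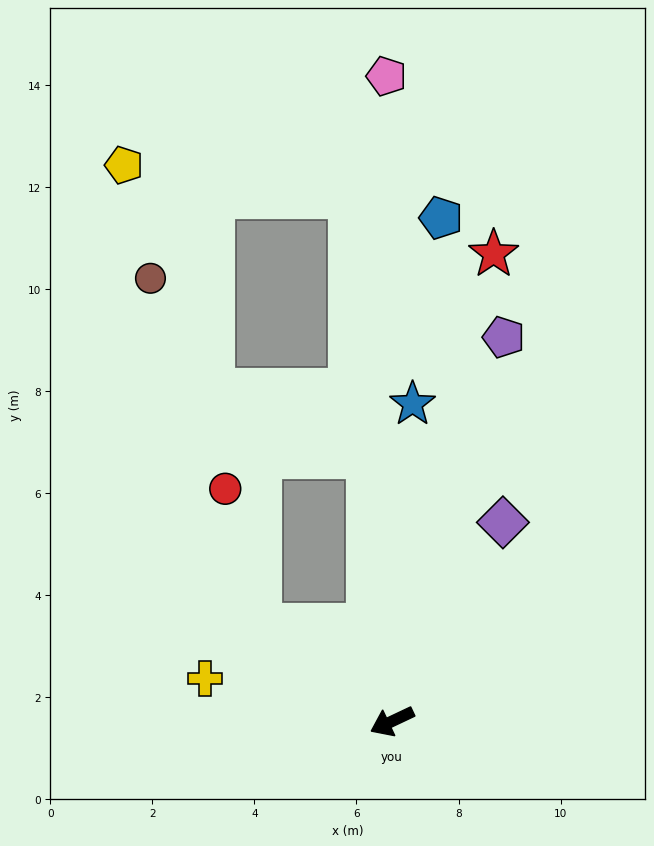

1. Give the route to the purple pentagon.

turn right 132°, forward 7.8 m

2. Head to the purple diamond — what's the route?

turn right 144°, forward 4.5 m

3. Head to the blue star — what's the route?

turn right 119°, forward 6.2 m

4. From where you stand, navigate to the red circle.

blocked — turn right 61°, forward 3.2 m, then turn right 40°, forward 2.8 m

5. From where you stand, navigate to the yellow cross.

turn right 38°, forward 3.8 m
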